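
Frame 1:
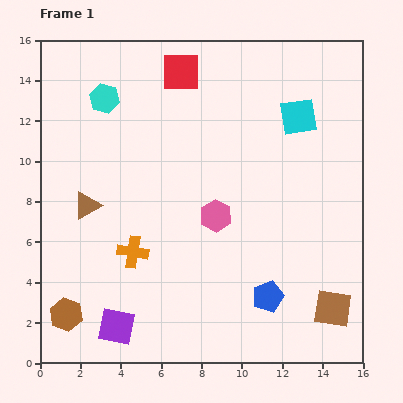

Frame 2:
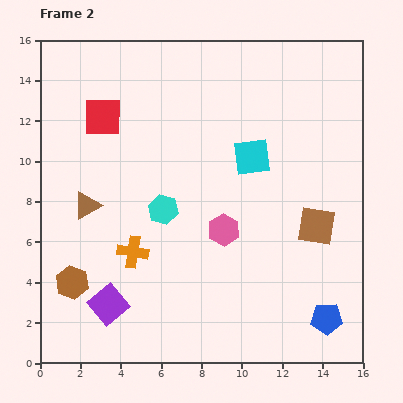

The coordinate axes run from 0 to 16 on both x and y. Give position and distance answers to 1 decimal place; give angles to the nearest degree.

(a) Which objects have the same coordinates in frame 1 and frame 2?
the brown triangle, the orange cross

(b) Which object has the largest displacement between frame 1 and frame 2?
the cyan hexagon

(moved 6.2; next 4.5)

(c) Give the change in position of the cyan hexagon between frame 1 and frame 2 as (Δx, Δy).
(2.9, -5.5)

The cyan hexagon was at (3.2, 13.1) in frame 1 and (6.1, 7.6) in frame 2.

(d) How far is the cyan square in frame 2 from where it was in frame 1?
3.0

The cyan square moved from (12.8, 12.2) to (10.5, 10.2), a distance of √(2.3² + 2.0²) ≈ 3.0.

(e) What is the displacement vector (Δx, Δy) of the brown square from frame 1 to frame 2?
(-0.8, 4.1)

The brown square was at (14.5, 2.7) in frame 1 and (13.7, 6.8) in frame 2.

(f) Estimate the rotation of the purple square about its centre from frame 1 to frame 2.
38° clockwise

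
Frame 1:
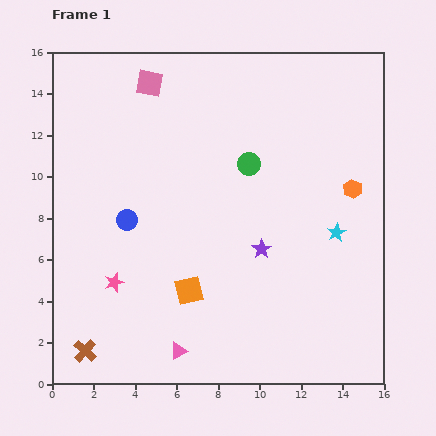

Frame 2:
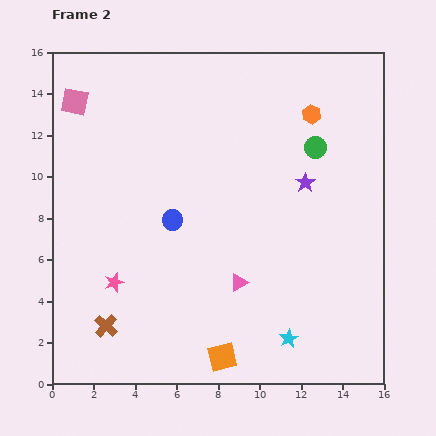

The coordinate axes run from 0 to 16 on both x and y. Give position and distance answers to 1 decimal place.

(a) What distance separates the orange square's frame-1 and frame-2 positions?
3.6

The orange square moved from (6.6, 4.5) to (8.2, 1.3), a distance of √(1.6² + 3.2²) ≈ 3.6.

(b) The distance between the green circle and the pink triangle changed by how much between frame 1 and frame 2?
-2.1

Distance in frame 1: 9.6. Distance in frame 2: 7.5.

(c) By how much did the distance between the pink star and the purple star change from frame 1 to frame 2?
+3.1

Distance in frame 1: 7.3. Distance in frame 2: 10.4.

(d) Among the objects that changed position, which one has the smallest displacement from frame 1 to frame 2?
the brown cross

(moved 1.6)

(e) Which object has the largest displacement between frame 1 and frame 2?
the cyan star

(moved 5.6; next 4.4)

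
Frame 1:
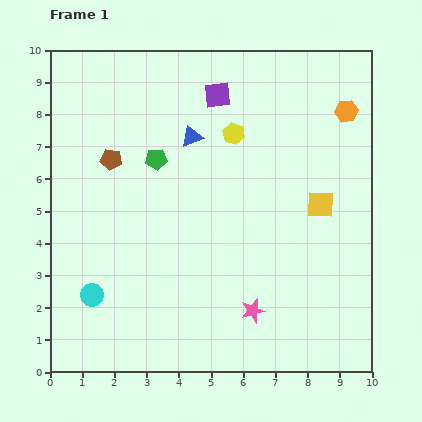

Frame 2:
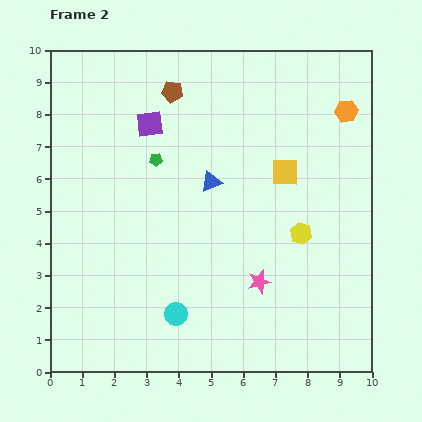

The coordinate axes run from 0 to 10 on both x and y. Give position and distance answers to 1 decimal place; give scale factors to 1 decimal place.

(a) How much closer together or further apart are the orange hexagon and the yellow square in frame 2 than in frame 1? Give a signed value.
-0.3

Distance in frame 1: 3.0. Distance in frame 2: 2.7.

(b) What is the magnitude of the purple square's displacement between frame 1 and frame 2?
2.3

The purple square moved from (5.2, 8.6) to (3.1, 7.7), a distance of √(2.1² + 0.9²) ≈ 2.3.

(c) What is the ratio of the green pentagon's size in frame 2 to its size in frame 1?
0.6×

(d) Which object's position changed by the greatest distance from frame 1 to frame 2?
the yellow hexagon

(moved 3.7; next 2.8)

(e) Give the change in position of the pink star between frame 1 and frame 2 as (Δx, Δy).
(0.2, 0.9)

The pink star was at (6.3, 1.9) in frame 1 and (6.5, 2.8) in frame 2.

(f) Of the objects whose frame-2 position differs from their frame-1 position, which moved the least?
the pink star

(moved 0.9)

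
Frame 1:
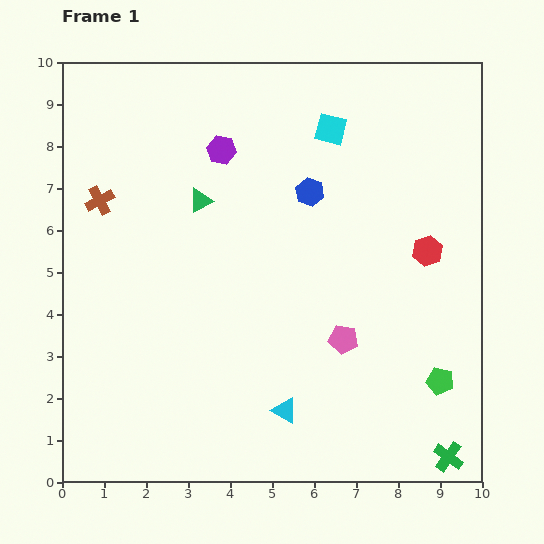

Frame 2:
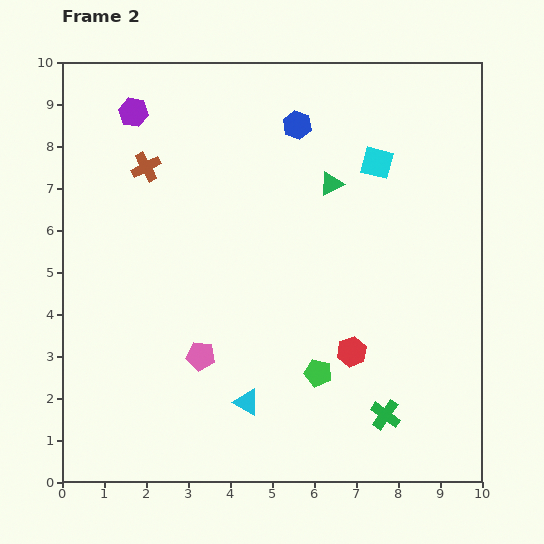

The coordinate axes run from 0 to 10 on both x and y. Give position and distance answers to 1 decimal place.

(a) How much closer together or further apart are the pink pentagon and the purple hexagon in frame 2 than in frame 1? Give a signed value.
+0.6

Distance in frame 1: 5.4. Distance in frame 2: 6.0.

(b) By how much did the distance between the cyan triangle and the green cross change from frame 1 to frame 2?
-0.8

Distance in frame 1: 4.1. Distance in frame 2: 3.3.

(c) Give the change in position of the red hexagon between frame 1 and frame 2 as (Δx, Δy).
(-1.8, -2.4)

The red hexagon was at (8.7, 5.5) in frame 1 and (6.9, 3.1) in frame 2.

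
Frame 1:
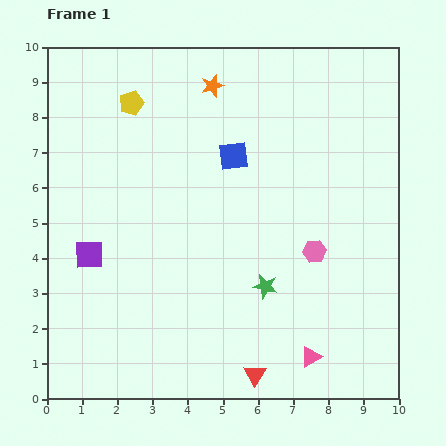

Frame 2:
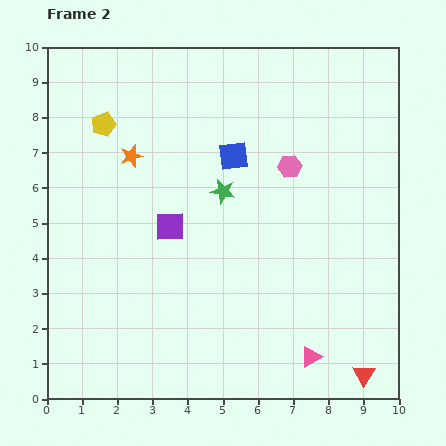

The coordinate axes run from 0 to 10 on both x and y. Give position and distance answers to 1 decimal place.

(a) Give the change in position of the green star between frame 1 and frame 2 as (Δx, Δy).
(-1.2, 2.7)

The green star was at (6.2, 3.2) in frame 1 and (5.0, 5.9) in frame 2.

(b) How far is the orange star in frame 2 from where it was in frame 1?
3.0

The orange star moved from (4.7, 8.9) to (2.4, 6.9), a distance of √(2.3² + 2.0²) ≈ 3.0.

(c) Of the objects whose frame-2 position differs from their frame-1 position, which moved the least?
the yellow pentagon

(moved 1.0)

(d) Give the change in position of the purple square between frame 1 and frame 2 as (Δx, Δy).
(2.3, 0.8)

The purple square was at (1.2, 4.1) in frame 1 and (3.5, 4.9) in frame 2.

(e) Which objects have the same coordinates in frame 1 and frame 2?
the pink triangle, the blue square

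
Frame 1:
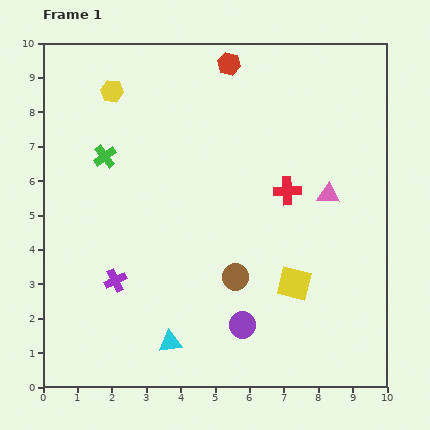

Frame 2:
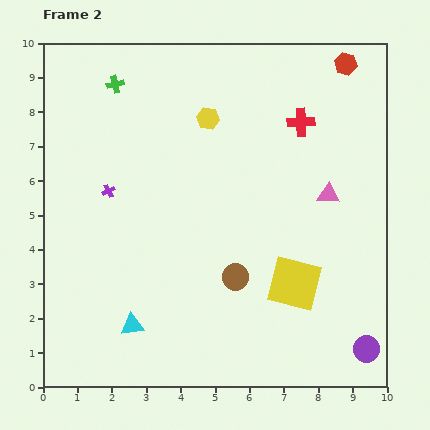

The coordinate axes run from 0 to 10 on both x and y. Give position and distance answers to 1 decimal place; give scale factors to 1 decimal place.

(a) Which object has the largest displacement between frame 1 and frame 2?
the purple circle

(moved 3.7; next 3.4)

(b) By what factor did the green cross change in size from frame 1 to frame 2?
0.8×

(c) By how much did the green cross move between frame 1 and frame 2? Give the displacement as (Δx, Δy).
(0.3, 2.1)

The green cross was at (1.8, 6.7) in frame 1 and (2.1, 8.8) in frame 2.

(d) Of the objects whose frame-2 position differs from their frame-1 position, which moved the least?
the cyan triangle

(moved 1.2)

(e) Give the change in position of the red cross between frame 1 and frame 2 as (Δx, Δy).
(0.4, 2.0)

The red cross was at (7.1, 5.7) in frame 1 and (7.5, 7.7) in frame 2.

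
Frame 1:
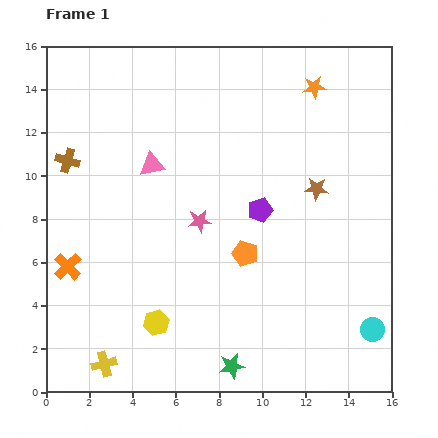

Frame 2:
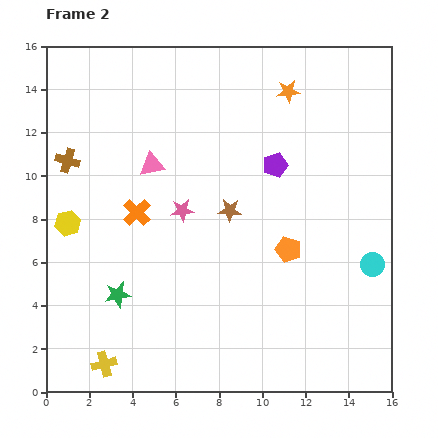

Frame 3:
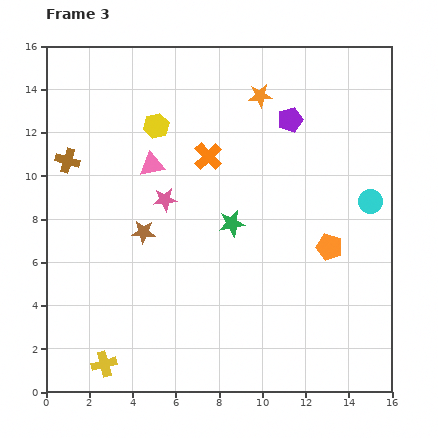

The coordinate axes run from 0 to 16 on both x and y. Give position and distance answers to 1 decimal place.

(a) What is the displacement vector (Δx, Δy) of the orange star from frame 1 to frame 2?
(-1.2, -0.2)

The orange star was at (12.4, 14.1) in frame 1 and (11.2, 13.9) in frame 2.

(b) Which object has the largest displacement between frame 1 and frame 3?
the yellow hexagon

(moved 9.1; next 8.3)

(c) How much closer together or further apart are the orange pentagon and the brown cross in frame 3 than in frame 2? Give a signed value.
+1.7

Distance in frame 2: 11.0. Distance in frame 3: 12.7.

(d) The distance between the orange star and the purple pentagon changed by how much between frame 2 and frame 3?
-1.7

Distance in frame 2: 3.5. Distance in frame 3: 1.8.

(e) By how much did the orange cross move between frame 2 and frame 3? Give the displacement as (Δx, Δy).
(3.3, 2.6)

The orange cross was at (4.2, 8.3) in frame 2 and (7.5, 10.9) in frame 3.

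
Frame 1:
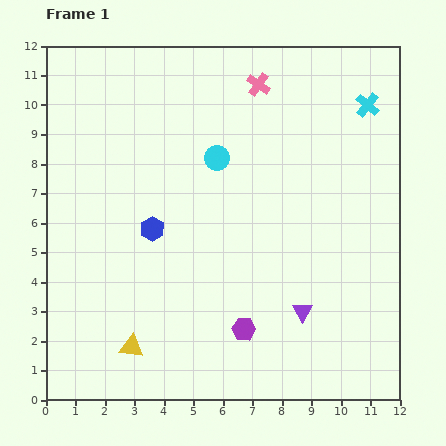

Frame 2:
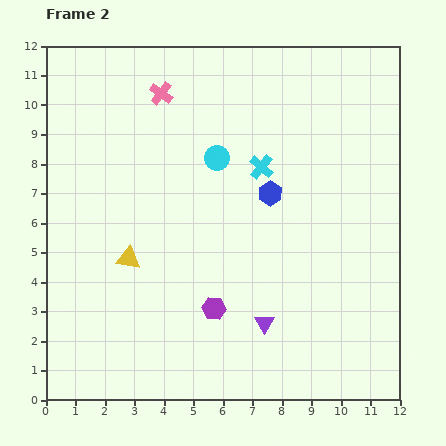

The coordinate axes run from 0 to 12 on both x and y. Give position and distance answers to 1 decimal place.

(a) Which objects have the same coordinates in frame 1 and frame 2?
the cyan circle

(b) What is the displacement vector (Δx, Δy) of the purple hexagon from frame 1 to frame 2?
(-1.0, 0.7)

The purple hexagon was at (6.7, 2.4) in frame 1 and (5.7, 3.1) in frame 2.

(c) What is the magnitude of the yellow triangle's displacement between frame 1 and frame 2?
3.0

The yellow triangle moved from (2.9, 1.8) to (2.8, 4.8), a distance of √(0.1² + 3.0²) ≈ 3.0.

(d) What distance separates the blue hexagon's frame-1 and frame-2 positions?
4.2

The blue hexagon moved from (3.6, 5.8) to (7.6, 7.0), a distance of √(4.0² + 1.2²) ≈ 4.2.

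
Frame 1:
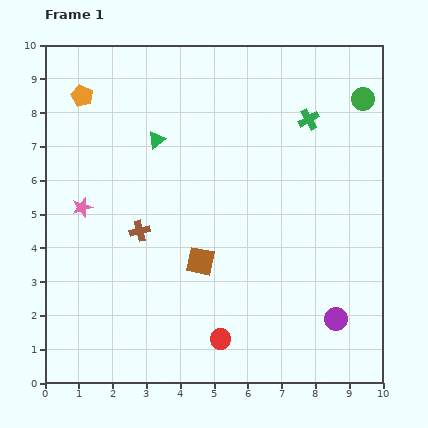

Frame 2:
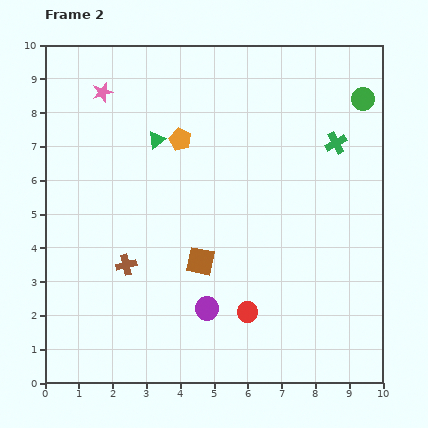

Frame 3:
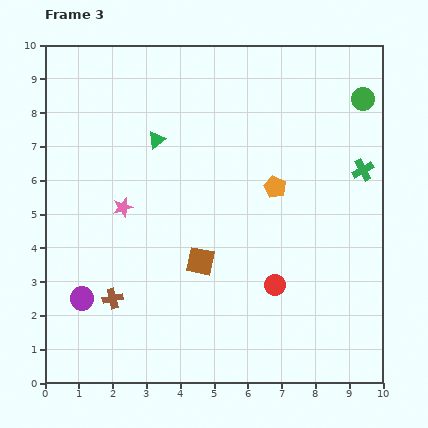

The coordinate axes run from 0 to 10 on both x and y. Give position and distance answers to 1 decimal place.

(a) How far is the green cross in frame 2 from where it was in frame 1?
1.1

The green cross moved from (7.8, 7.8) to (8.6, 7.1), a distance of √(0.8² + 0.7²) ≈ 1.1.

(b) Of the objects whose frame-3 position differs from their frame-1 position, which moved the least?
the pink star

(moved 1.2)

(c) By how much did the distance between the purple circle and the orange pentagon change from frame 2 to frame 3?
+1.5

Distance in frame 2: 5.1. Distance in frame 3: 6.6.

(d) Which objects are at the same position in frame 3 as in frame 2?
the green circle, the green triangle, the brown square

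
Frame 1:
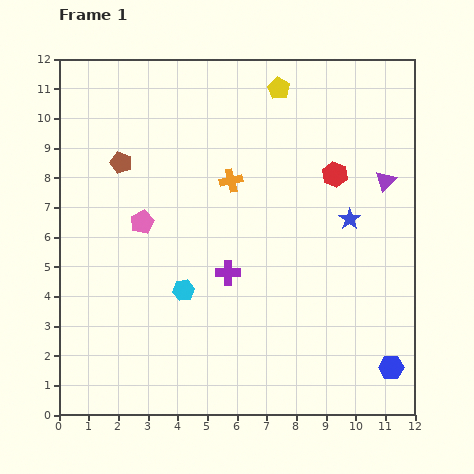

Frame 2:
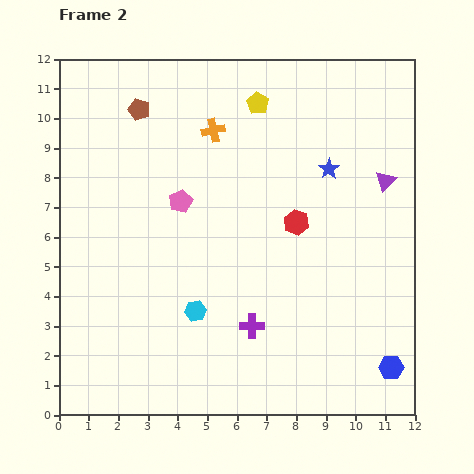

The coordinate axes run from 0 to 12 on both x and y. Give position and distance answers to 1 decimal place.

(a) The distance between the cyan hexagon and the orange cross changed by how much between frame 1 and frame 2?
+2.1

Distance in frame 1: 4.0. Distance in frame 2: 6.1.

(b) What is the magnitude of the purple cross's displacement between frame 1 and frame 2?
2.0

The purple cross moved from (5.7, 4.8) to (6.5, 3.0), a distance of √(0.8² + 1.8²) ≈ 2.0.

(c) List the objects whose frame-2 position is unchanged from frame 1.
the blue hexagon, the purple triangle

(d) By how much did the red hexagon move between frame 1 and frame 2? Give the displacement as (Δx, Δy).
(-1.3, -1.6)

The red hexagon was at (9.3, 8.1) in frame 1 and (8.0, 6.5) in frame 2.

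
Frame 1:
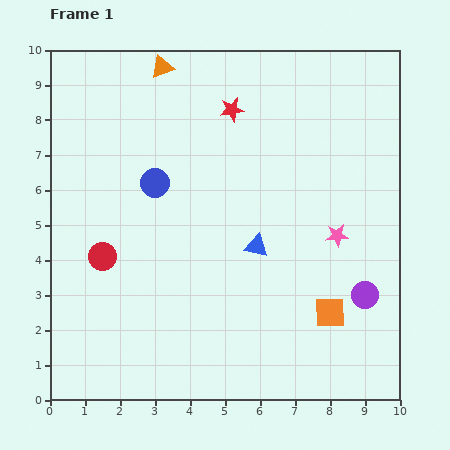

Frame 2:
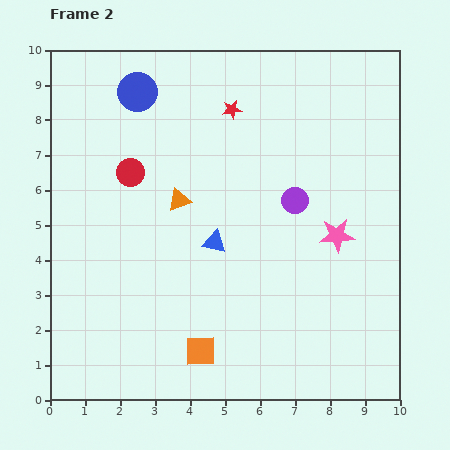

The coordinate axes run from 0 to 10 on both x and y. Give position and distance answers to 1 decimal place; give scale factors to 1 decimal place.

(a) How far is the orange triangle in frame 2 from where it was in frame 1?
3.8

The orange triangle moved from (3.2, 9.5) to (3.7, 5.7), a distance of √(0.5² + 3.8²) ≈ 3.8.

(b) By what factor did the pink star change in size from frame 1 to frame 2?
1.5×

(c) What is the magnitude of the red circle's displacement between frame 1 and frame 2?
2.5

The red circle moved from (1.5, 4.1) to (2.3, 6.5), a distance of √(0.8² + 2.4²) ≈ 2.5.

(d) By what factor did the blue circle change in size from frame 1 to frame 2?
1.4×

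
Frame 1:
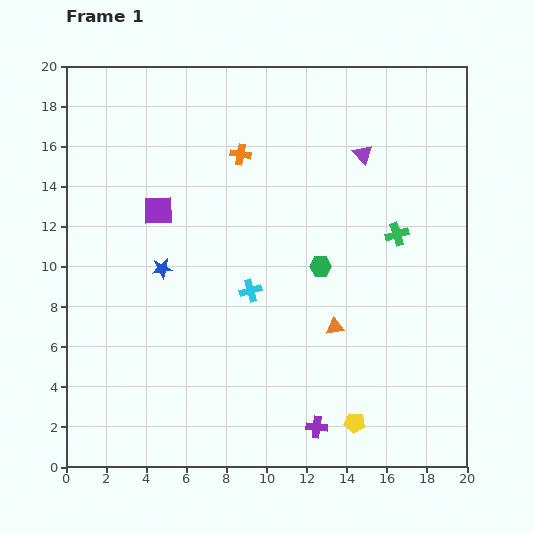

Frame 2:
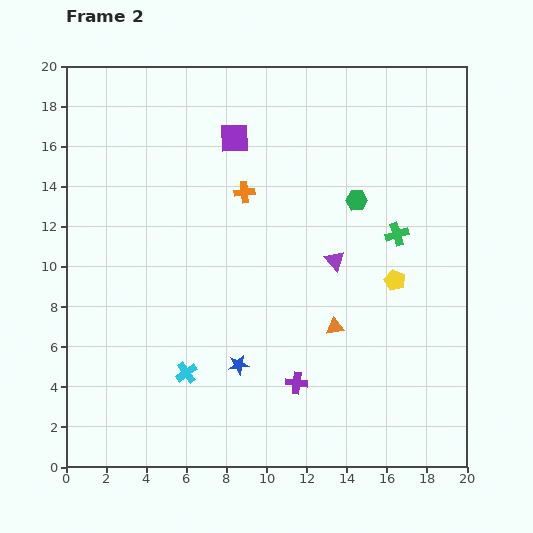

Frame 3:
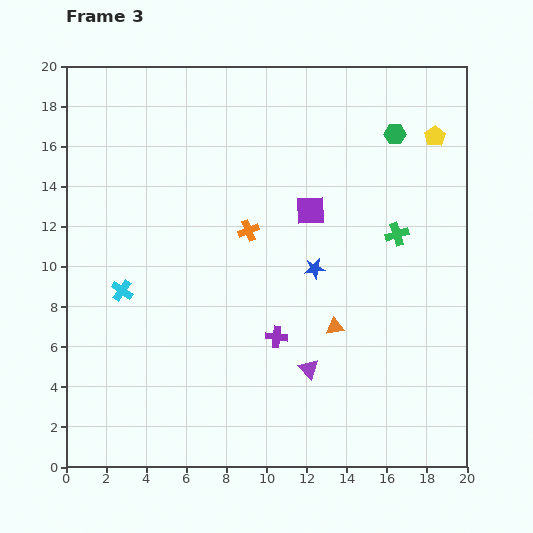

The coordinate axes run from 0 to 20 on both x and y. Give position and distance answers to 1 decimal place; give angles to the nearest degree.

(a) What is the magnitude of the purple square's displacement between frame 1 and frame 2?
5.2

The purple square moved from (4.6, 12.8) to (8.4, 16.4), a distance of √(3.8² + 3.6²) ≈ 5.2.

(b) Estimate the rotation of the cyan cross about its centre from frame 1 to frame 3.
38° counter-clockwise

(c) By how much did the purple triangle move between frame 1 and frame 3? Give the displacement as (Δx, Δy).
(-2.7, -10.7)

The purple triangle was at (14.8, 15.6) in frame 1 and (12.1, 4.9) in frame 3.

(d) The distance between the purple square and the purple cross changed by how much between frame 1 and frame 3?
-6.9

Distance in frame 1: 13.4. Distance in frame 3: 6.5.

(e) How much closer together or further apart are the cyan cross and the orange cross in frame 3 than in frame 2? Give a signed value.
-2.5

Distance in frame 2: 9.5. Distance in frame 3: 7.0.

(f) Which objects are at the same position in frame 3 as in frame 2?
the green cross, the orange triangle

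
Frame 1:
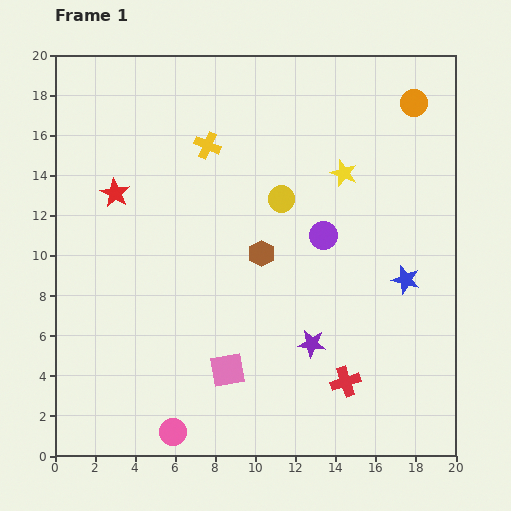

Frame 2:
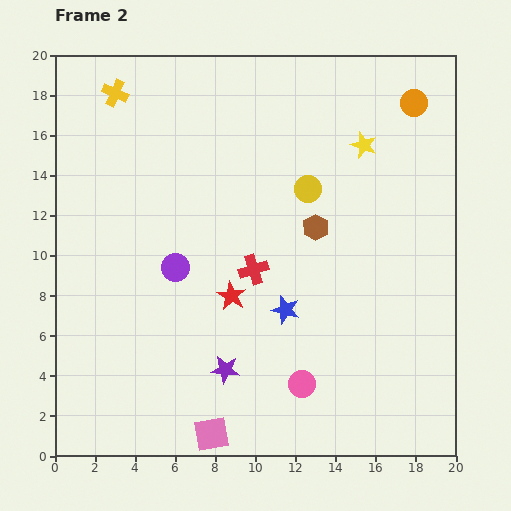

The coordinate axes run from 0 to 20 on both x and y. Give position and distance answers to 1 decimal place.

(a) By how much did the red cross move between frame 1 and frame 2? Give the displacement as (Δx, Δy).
(-4.6, 5.6)

The red cross was at (14.5, 3.7) in frame 1 and (9.9, 9.3) in frame 2.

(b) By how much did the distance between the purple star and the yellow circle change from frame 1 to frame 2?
+2.5

Distance in frame 1: 7.4. Distance in frame 2: 9.9.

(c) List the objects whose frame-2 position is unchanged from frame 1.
the orange circle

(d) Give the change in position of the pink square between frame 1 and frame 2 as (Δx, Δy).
(-0.8, -3.2)

The pink square was at (8.6, 4.3) in frame 1 and (7.8, 1.1) in frame 2.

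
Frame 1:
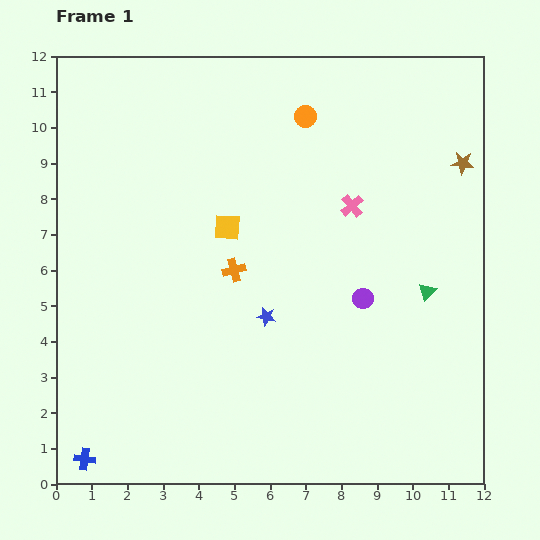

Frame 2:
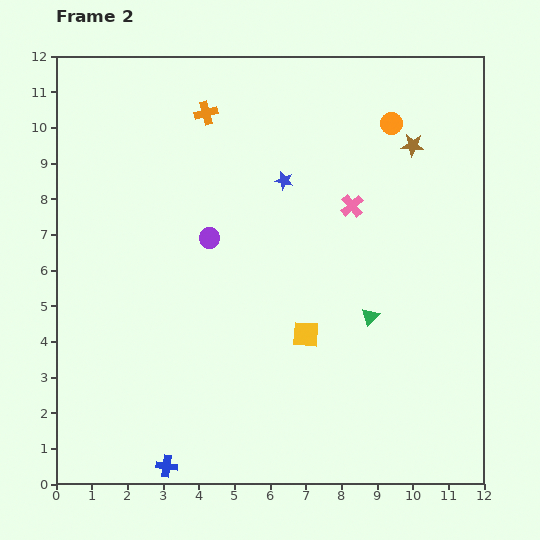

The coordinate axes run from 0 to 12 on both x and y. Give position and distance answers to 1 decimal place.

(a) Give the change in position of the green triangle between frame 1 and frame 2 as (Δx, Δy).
(-1.6, -0.7)

The green triangle was at (10.4, 5.4) in frame 1 and (8.8, 4.7) in frame 2.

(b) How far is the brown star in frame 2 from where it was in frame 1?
1.5

The brown star moved from (11.4, 9.0) to (10.0, 9.5), a distance of √(1.4² + 0.5²) ≈ 1.5.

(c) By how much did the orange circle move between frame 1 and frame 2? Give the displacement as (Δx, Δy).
(2.4, -0.2)

The orange circle was at (7.0, 10.3) in frame 1 and (9.4, 10.1) in frame 2.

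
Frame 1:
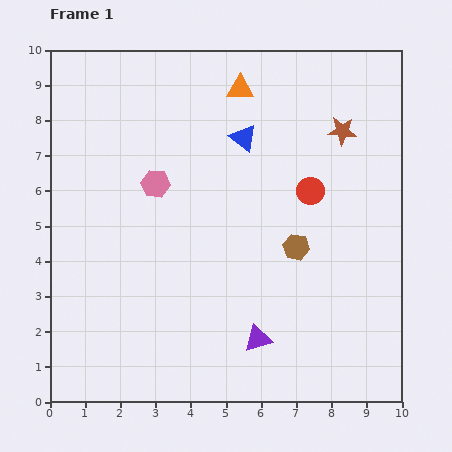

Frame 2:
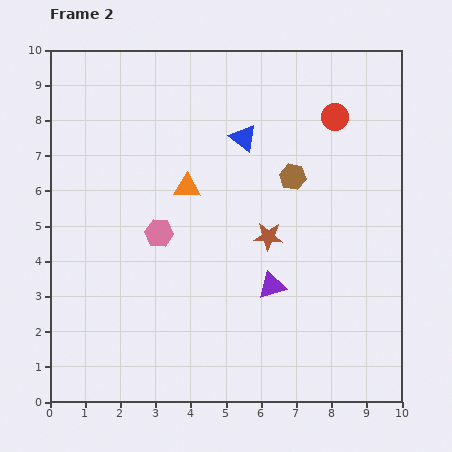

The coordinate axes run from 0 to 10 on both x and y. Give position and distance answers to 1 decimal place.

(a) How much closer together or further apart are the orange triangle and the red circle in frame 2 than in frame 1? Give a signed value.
+1.2

Distance in frame 1: 3.5. Distance in frame 2: 4.7.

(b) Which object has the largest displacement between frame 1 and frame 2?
the brown star

(moved 3.7; next 3.2)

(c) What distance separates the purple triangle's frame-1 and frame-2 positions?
1.6

The purple triangle moved from (5.9, 1.8) to (6.3, 3.3), a distance of √(0.4² + 1.5²) ≈ 1.6.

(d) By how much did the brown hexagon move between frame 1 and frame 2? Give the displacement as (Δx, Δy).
(-0.1, 2.0)

The brown hexagon was at (7.0, 4.4) in frame 1 and (6.9, 6.4) in frame 2.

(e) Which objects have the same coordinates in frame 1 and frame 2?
the blue triangle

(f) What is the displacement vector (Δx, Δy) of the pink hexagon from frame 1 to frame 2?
(0.1, -1.4)

The pink hexagon was at (3.0, 6.2) in frame 1 and (3.1, 4.8) in frame 2.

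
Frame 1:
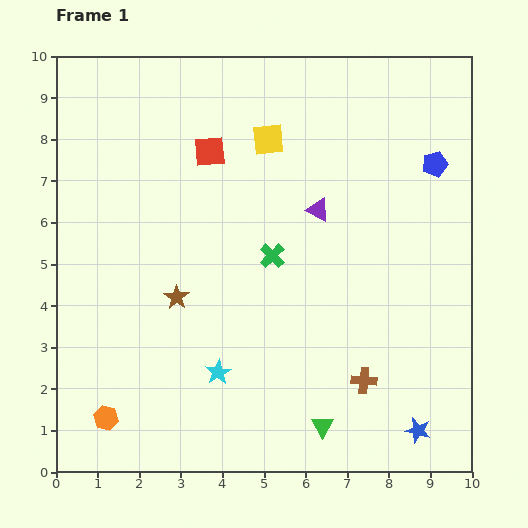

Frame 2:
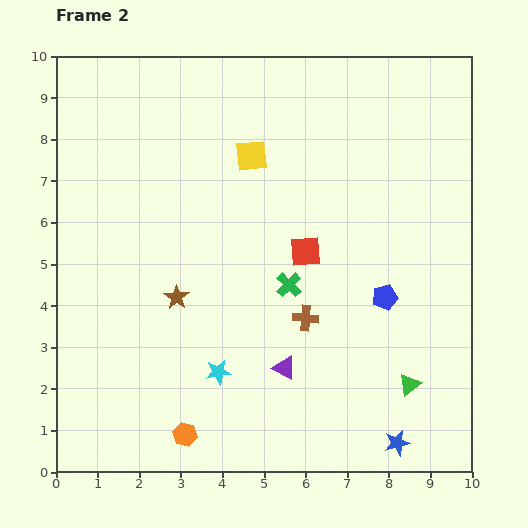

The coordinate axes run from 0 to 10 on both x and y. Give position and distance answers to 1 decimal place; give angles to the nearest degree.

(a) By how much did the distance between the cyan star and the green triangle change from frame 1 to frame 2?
+1.8

Distance in frame 1: 2.8. Distance in frame 2: 4.6.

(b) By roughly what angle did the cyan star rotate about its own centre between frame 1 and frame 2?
21° clockwise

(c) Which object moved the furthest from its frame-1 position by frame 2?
the purple triangle

(moved 3.9; next 3.4)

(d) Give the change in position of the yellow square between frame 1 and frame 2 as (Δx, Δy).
(-0.4, -0.4)

The yellow square was at (5.1, 8.0) in frame 1 and (4.7, 7.6) in frame 2.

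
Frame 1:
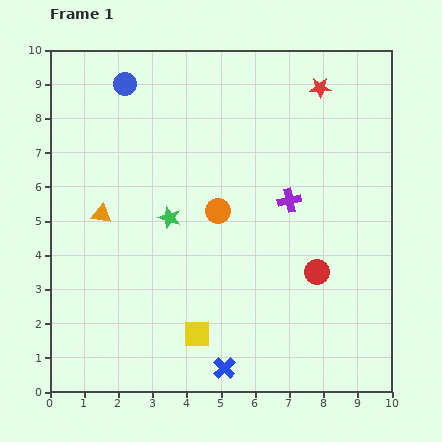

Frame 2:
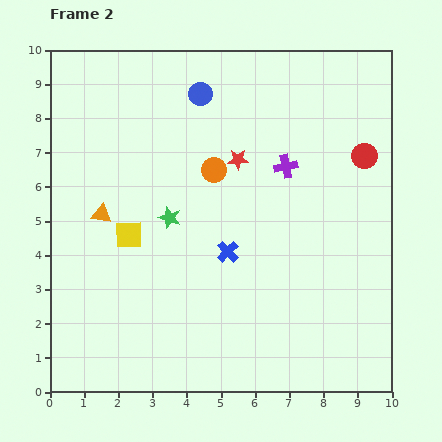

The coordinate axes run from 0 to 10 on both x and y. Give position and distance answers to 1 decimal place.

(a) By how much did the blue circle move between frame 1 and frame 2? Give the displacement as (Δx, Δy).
(2.2, -0.3)

The blue circle was at (2.2, 9.0) in frame 1 and (4.4, 8.7) in frame 2.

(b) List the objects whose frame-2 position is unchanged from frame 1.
the green star, the orange triangle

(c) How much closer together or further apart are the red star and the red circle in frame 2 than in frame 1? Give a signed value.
-1.7

Distance in frame 1: 5.4. Distance in frame 2: 3.7.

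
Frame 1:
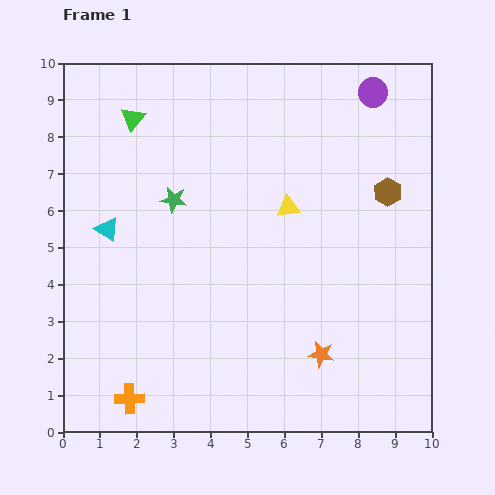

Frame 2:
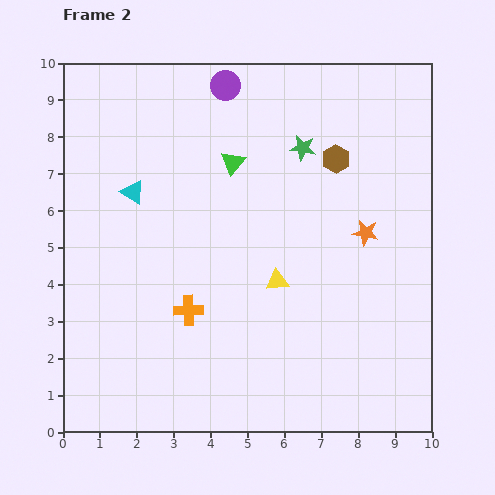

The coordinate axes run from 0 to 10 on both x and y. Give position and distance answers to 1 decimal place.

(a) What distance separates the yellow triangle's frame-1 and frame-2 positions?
2.0

The yellow triangle moved from (6.1, 6.1) to (5.8, 4.1), a distance of √(0.3² + 2.0²) ≈ 2.0.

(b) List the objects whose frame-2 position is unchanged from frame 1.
none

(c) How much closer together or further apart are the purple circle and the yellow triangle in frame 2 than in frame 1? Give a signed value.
+1.6

Distance in frame 1: 3.9. Distance in frame 2: 5.5.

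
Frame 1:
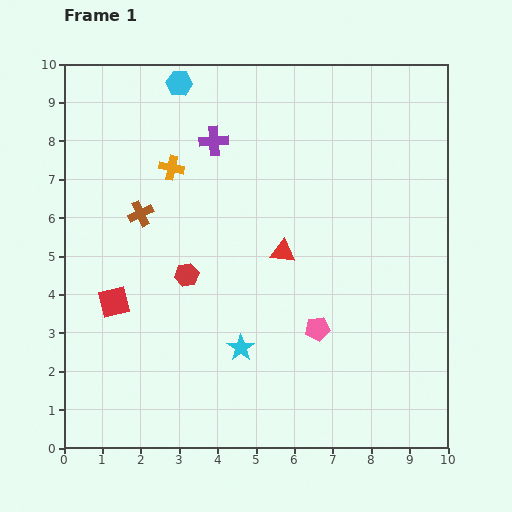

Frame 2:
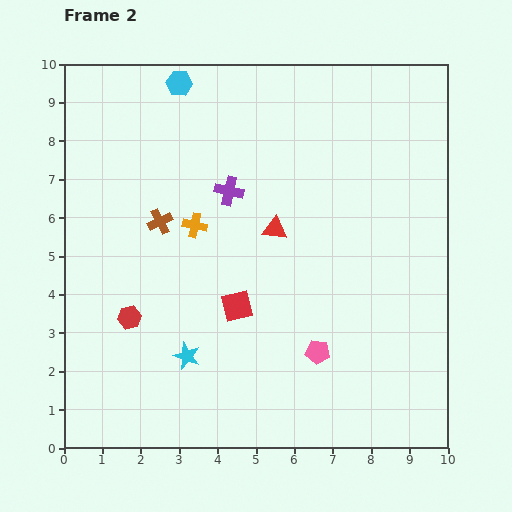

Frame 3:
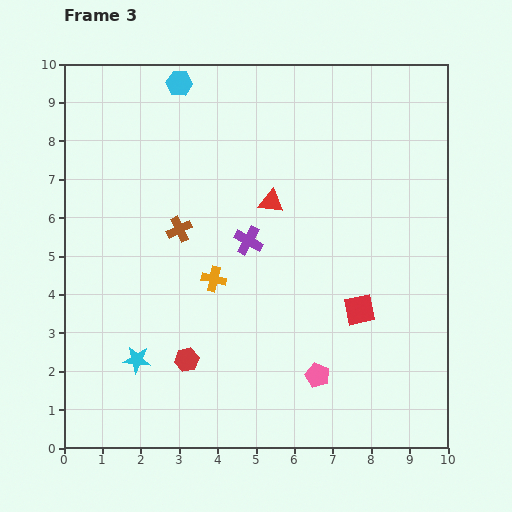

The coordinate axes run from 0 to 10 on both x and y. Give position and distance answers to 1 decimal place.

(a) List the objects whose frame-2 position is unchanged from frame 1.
the cyan hexagon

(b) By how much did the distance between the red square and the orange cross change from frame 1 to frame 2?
-1.4

Distance in frame 1: 3.8. Distance in frame 2: 2.4.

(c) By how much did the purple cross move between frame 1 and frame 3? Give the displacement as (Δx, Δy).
(0.9, -2.6)

The purple cross was at (3.9, 8.0) in frame 1 and (4.8, 5.4) in frame 3.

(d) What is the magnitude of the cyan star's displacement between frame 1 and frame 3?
2.7

The cyan star moved from (4.6, 2.6) to (1.9, 2.3), a distance of √(2.7² + 0.3²) ≈ 2.7.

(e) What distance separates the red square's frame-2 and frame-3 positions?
3.2

The red square moved from (4.5, 3.7) to (7.7, 3.6), a distance of √(3.2² + 0.1²) ≈ 3.2.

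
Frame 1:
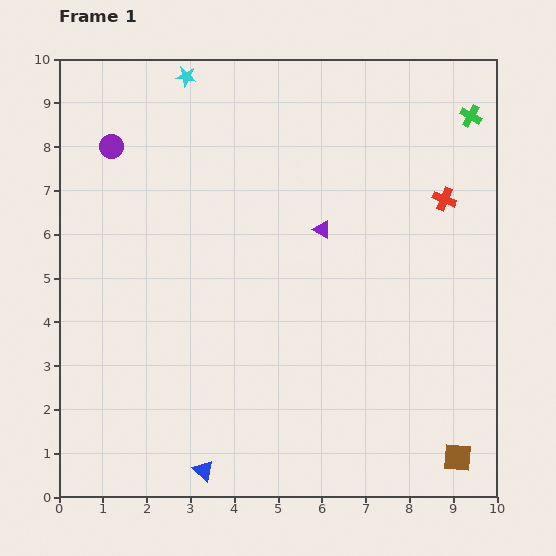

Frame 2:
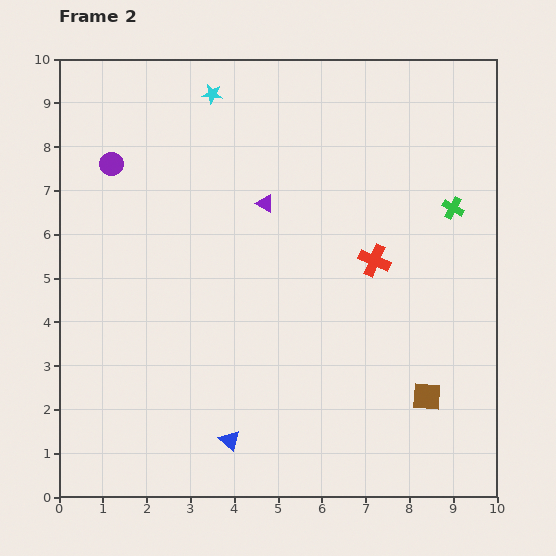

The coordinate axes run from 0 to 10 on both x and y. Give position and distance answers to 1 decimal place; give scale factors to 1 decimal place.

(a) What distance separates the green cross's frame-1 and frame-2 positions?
2.1

The green cross moved from (9.4, 8.7) to (9.0, 6.6), a distance of √(0.4² + 2.1²) ≈ 2.1.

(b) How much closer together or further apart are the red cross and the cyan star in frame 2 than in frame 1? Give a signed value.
-1.2

Distance in frame 1: 6.5. Distance in frame 2: 5.3.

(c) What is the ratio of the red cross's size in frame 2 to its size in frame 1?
1.3×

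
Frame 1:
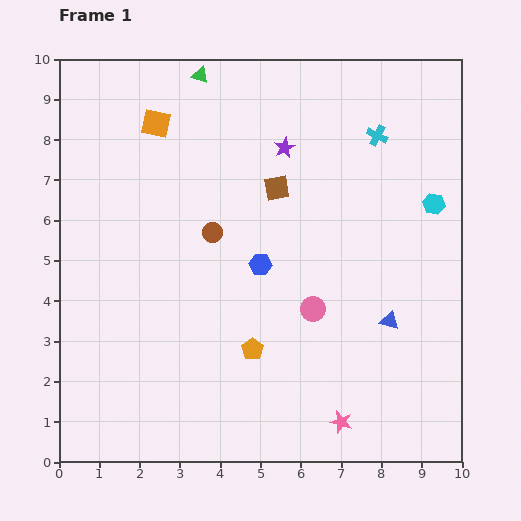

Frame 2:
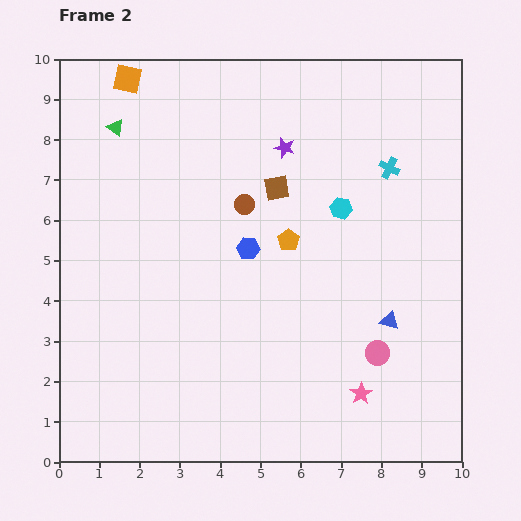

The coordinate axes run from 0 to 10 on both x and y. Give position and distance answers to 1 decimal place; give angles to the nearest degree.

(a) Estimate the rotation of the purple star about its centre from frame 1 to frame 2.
30° counter-clockwise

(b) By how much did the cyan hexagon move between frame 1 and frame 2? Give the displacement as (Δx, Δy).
(-2.3, -0.1)

The cyan hexagon was at (9.3, 6.4) in frame 1 and (7.0, 6.3) in frame 2.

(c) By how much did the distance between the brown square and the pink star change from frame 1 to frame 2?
-0.5

Distance in frame 1: 6.0. Distance in frame 2: 5.5.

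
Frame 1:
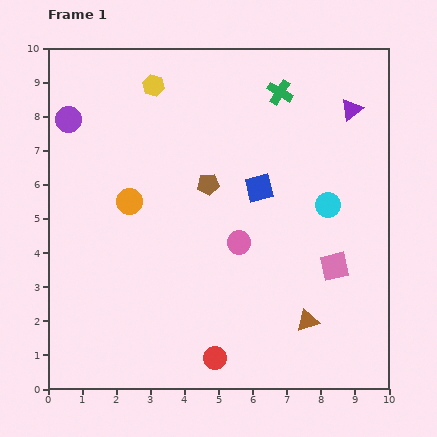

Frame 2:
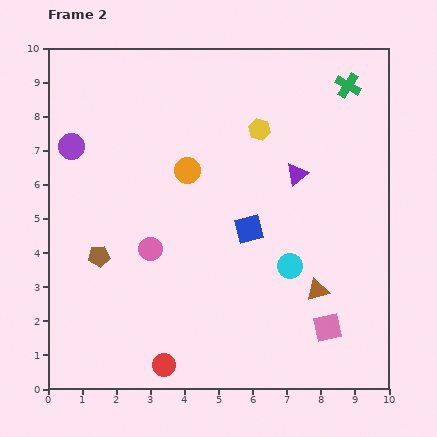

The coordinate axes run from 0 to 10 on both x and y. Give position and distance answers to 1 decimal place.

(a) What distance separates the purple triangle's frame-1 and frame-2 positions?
2.5

The purple triangle moved from (8.9, 8.2) to (7.3, 6.3), a distance of √(1.6² + 1.9²) ≈ 2.5.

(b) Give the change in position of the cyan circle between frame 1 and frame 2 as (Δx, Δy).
(-1.1, -1.8)

The cyan circle was at (8.2, 5.4) in frame 1 and (7.1, 3.6) in frame 2.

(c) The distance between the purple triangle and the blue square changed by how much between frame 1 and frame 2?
-1.4

Distance in frame 1: 3.5. Distance in frame 2: 2.1.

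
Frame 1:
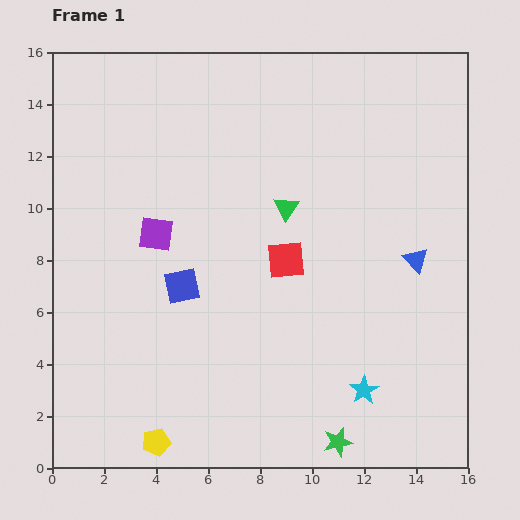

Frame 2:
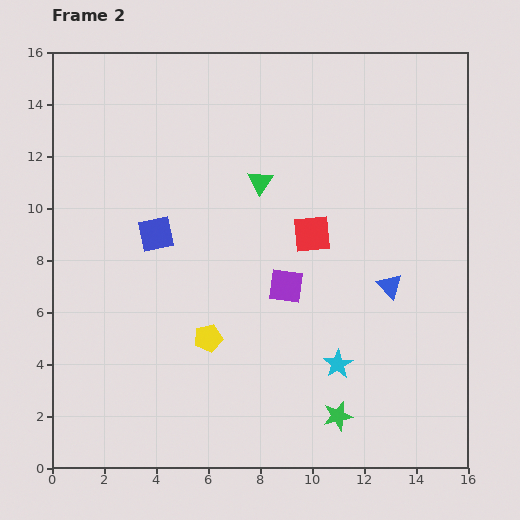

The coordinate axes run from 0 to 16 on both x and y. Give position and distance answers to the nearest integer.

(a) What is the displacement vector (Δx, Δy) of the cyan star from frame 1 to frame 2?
(-1, 1)

The cyan star was at (12, 3) in frame 1 and (11, 4) in frame 2.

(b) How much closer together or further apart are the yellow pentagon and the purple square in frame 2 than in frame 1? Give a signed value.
-4

Distance in frame 1: 8. Distance in frame 2: 4.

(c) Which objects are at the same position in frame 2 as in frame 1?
none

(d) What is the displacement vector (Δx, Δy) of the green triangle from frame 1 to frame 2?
(-1, 1)

The green triangle was at (9, 10) in frame 1 and (8, 11) in frame 2.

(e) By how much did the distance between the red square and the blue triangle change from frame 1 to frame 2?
-1

Distance in frame 1: 5. Distance in frame 2: 4.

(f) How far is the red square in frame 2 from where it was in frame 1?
1

The red square moved from (9, 8) to (10, 9), a distance of √(1² + 1²) ≈ 1.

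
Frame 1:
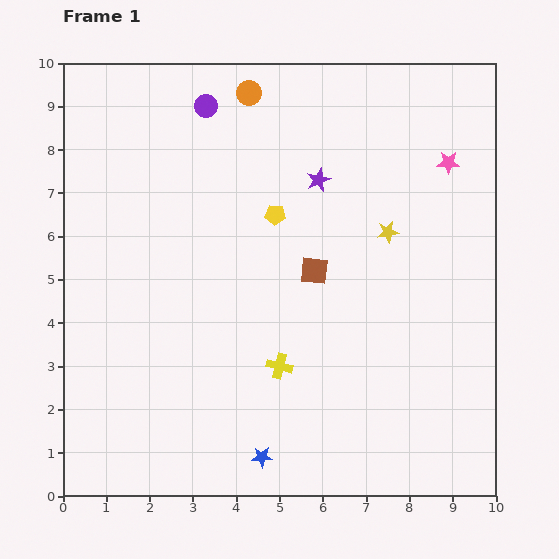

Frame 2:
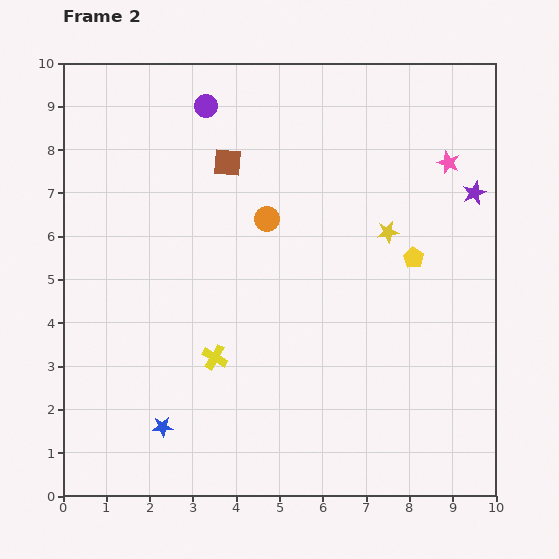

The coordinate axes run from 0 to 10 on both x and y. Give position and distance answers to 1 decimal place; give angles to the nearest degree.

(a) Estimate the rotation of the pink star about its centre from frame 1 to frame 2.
19° clockwise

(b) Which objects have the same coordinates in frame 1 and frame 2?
the purple circle, the yellow star, the pink star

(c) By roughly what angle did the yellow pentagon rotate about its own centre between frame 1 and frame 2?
28° clockwise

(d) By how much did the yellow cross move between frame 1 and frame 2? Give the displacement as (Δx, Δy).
(-1.5, 0.2)

The yellow cross was at (5.0, 3.0) in frame 1 and (3.5, 3.2) in frame 2.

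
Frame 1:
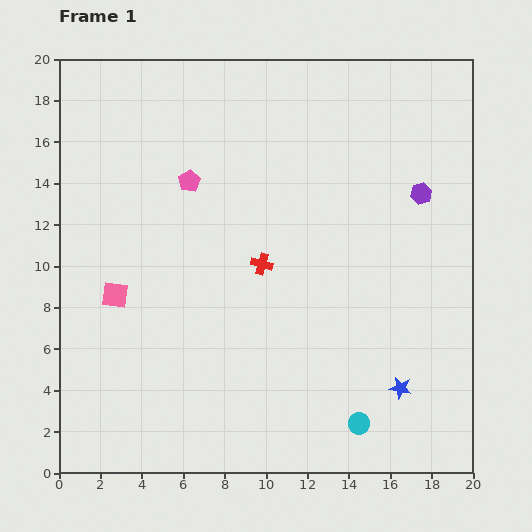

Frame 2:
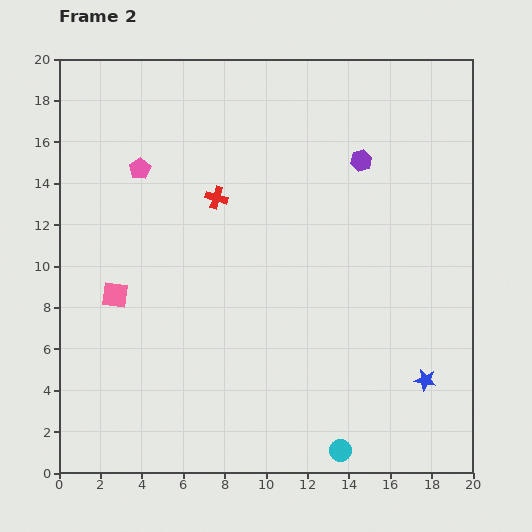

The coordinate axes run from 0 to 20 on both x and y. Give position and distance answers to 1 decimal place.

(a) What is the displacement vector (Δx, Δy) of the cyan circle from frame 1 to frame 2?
(-0.9, -1.3)

The cyan circle was at (14.5, 2.4) in frame 1 and (13.6, 1.1) in frame 2.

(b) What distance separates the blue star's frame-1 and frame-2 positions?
1.3

The blue star moved from (16.5, 4.1) to (17.7, 4.5), a distance of √(1.2² + 0.4²) ≈ 1.3.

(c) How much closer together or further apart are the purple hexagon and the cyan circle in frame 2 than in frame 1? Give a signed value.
+2.5

Distance in frame 1: 11.5. Distance in frame 2: 14.0.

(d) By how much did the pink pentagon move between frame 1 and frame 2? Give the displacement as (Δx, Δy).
(-2.4, 0.6)

The pink pentagon was at (6.3, 14.1) in frame 1 and (3.9, 14.7) in frame 2.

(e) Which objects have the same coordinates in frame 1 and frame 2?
the pink square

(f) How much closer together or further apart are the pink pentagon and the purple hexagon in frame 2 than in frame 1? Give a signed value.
-0.5

Distance in frame 1: 11.2. Distance in frame 2: 10.7.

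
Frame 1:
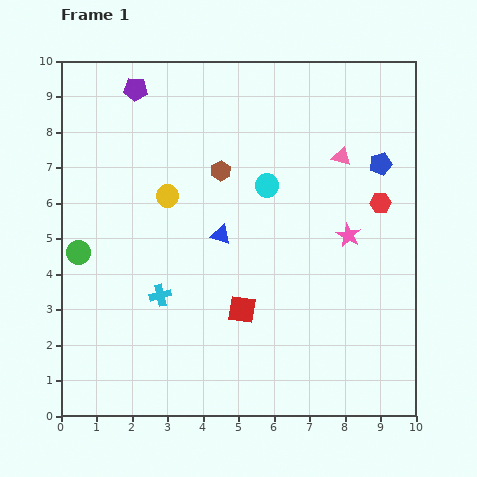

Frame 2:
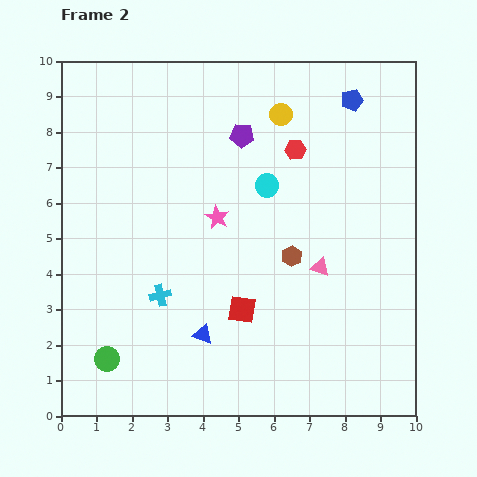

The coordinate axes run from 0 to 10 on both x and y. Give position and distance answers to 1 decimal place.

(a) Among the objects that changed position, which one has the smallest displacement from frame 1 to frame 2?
the blue pentagon

(moved 2.0)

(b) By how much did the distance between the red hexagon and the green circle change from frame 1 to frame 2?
-0.7

Distance in frame 1: 8.6. Distance in frame 2: 7.9.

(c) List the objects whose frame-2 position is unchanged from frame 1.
the cyan cross, the red square, the cyan circle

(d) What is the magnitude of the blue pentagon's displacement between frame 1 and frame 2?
2.0

The blue pentagon moved from (9.0, 7.1) to (8.2, 8.9), a distance of √(0.8² + 1.8²) ≈ 2.0.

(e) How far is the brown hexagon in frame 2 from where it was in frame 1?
3.1

The brown hexagon moved from (4.5, 6.9) to (6.5, 4.5), a distance of √(2.0² + 2.4²) ≈ 3.1.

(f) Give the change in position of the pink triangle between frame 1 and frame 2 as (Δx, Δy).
(-0.6, -3.1)

The pink triangle was at (7.9, 7.3) in frame 1 and (7.3, 4.2) in frame 2.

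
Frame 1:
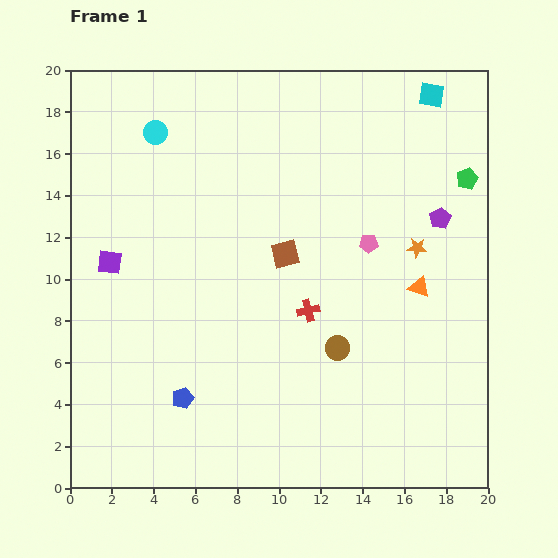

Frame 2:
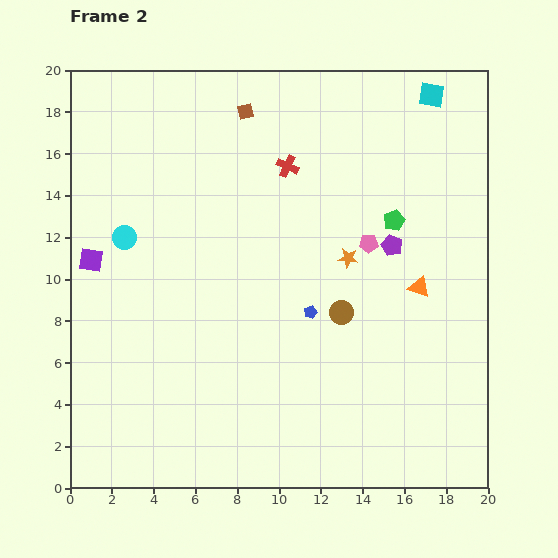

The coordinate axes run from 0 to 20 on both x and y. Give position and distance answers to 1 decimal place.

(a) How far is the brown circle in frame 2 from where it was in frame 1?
1.7

The brown circle moved from (12.8, 6.7) to (13.0, 8.4), a distance of √(0.2² + 1.7²) ≈ 1.7.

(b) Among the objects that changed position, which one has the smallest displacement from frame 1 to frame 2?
the purple square

(moved 0.9)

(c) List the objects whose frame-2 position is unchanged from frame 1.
the orange triangle, the pink pentagon, the cyan square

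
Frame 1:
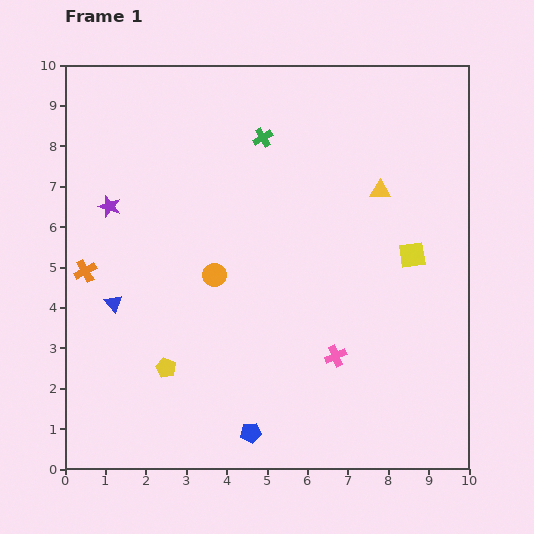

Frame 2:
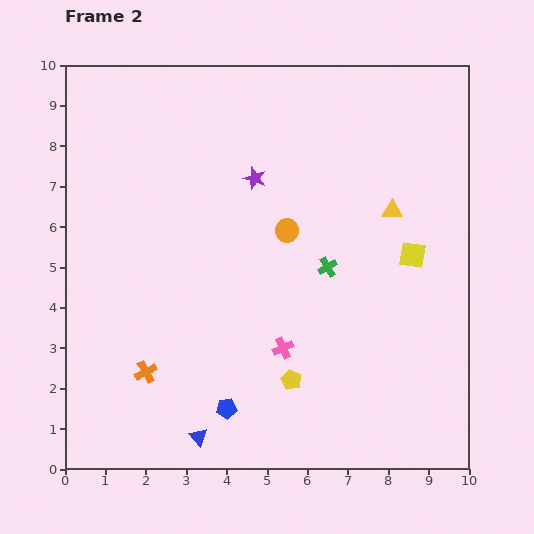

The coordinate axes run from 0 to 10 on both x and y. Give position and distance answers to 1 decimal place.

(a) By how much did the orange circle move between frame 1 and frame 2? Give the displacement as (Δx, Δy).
(1.8, 1.1)

The orange circle was at (3.7, 4.8) in frame 1 and (5.5, 5.9) in frame 2.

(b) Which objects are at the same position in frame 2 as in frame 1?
the yellow square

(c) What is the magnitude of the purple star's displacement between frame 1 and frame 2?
3.7

The purple star moved from (1.1, 6.5) to (4.7, 7.2), a distance of √(3.6² + 0.7²) ≈ 3.7.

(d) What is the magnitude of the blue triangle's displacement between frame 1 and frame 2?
3.9

The blue triangle moved from (1.2, 4.1) to (3.3, 0.8), a distance of √(2.1² + 3.3²) ≈ 3.9.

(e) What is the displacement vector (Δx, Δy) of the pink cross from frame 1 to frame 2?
(-1.3, 0.2)

The pink cross was at (6.7, 2.8) in frame 1 and (5.4, 3.0) in frame 2.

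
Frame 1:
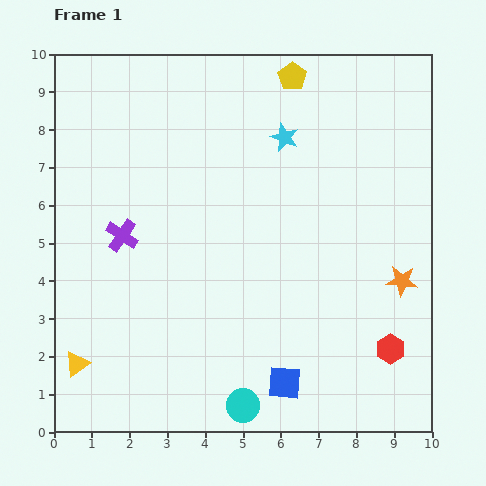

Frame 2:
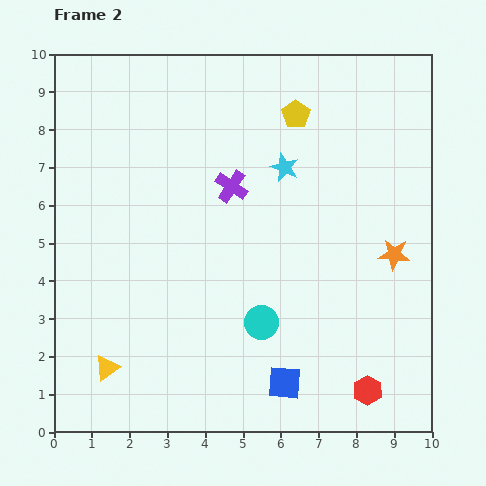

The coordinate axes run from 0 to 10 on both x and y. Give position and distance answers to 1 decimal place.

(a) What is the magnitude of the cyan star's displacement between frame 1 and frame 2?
0.8

The cyan star moved from (6.1, 7.8) to (6.1, 7.0), a distance of √(0.0² + 0.8²) ≈ 0.8.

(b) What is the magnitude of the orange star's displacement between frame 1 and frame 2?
0.7

The orange star moved from (9.2, 4.0) to (9.0, 4.7), a distance of √(0.2² + 0.7²) ≈ 0.7.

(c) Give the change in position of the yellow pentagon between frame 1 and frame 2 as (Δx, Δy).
(0.1, -1.0)

The yellow pentagon was at (6.3, 9.4) in frame 1 and (6.4, 8.4) in frame 2.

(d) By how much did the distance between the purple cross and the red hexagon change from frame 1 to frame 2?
-1.2

Distance in frame 1: 7.7. Distance in frame 2: 6.5.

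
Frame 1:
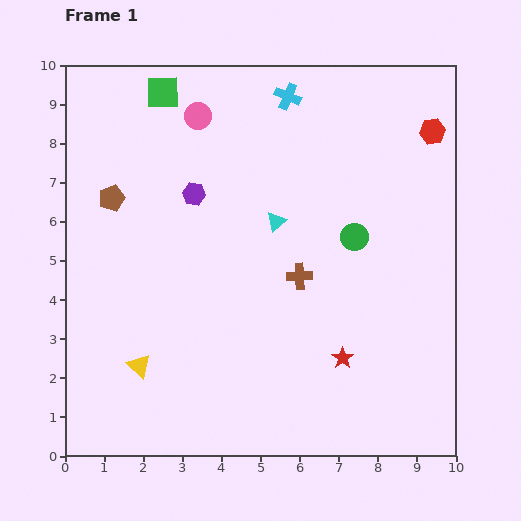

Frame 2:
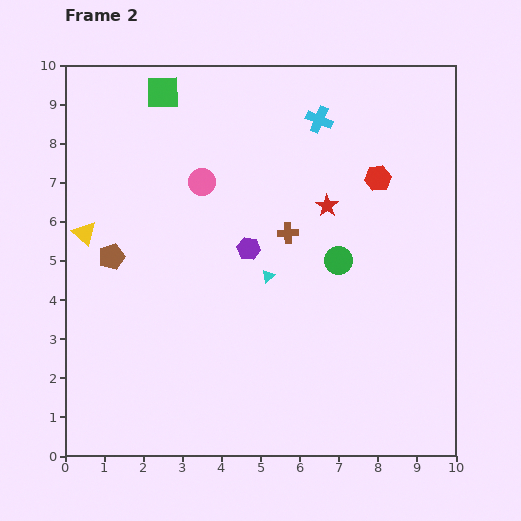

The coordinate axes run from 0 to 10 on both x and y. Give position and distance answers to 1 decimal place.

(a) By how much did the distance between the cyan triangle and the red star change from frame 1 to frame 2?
-1.6

Distance in frame 1: 3.9. Distance in frame 2: 2.3.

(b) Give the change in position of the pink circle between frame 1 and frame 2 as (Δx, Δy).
(0.1, -1.7)

The pink circle was at (3.4, 8.7) in frame 1 and (3.5, 7.0) in frame 2.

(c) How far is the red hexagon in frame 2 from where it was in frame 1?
1.8

The red hexagon moved from (9.4, 8.3) to (8.0, 7.1), a distance of √(1.4² + 1.2²) ≈ 1.8.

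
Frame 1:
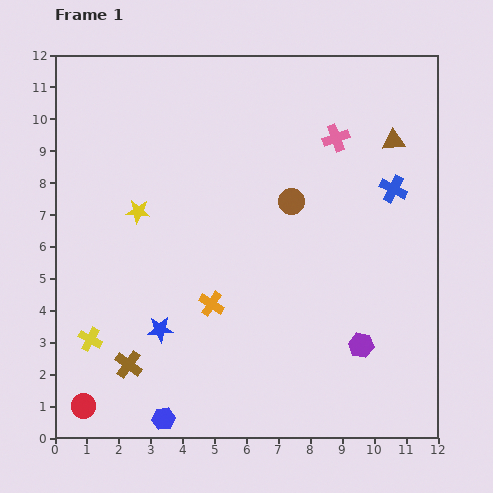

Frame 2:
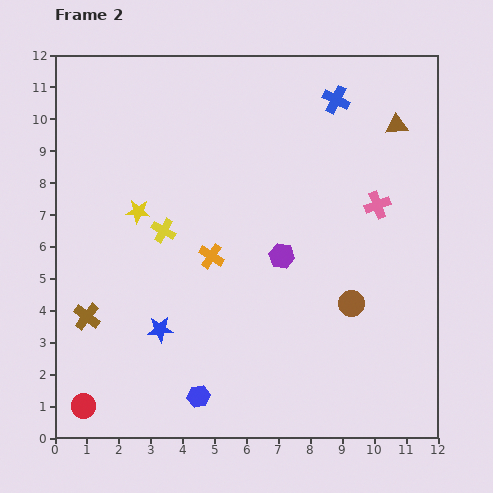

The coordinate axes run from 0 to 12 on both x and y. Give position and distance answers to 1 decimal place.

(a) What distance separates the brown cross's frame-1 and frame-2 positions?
2.0

The brown cross moved from (2.3, 2.3) to (1.0, 3.8), a distance of √(1.3² + 1.5²) ≈ 2.0.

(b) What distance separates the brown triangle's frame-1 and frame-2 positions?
0.5

The brown triangle moved from (10.6, 9.3) to (10.7, 9.8), a distance of √(0.1² + 0.5²) ≈ 0.5.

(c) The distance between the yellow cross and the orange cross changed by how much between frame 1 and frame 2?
-2.3

Distance in frame 1: 4.0. Distance in frame 2: 1.7.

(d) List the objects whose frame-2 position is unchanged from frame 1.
the blue star, the red circle, the yellow star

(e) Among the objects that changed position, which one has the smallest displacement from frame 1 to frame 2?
the brown triangle

(moved 0.5)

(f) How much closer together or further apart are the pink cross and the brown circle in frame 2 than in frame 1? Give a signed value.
+0.8

Distance in frame 1: 2.4. Distance in frame 2: 3.2.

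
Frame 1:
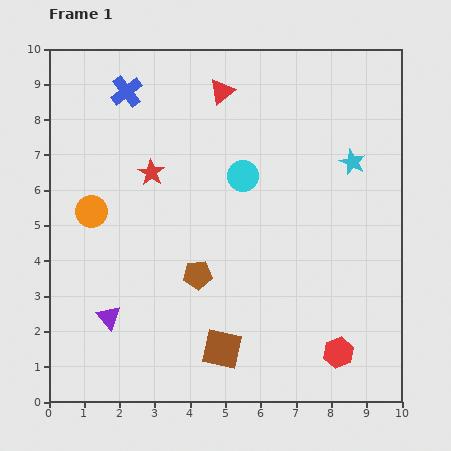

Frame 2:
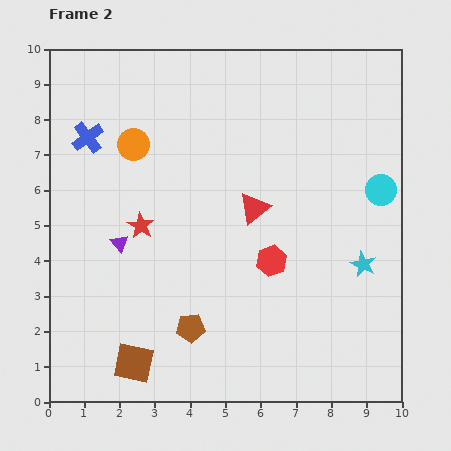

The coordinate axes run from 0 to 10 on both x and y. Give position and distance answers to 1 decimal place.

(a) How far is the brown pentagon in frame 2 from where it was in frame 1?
1.5

The brown pentagon moved from (4.2, 3.6) to (4.0, 2.1), a distance of √(0.2² + 1.5²) ≈ 1.5.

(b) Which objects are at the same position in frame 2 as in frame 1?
none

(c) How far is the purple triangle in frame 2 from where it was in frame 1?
2.1

The purple triangle moved from (1.7, 2.4) to (2.0, 4.5), a distance of √(0.3² + 2.1²) ≈ 2.1.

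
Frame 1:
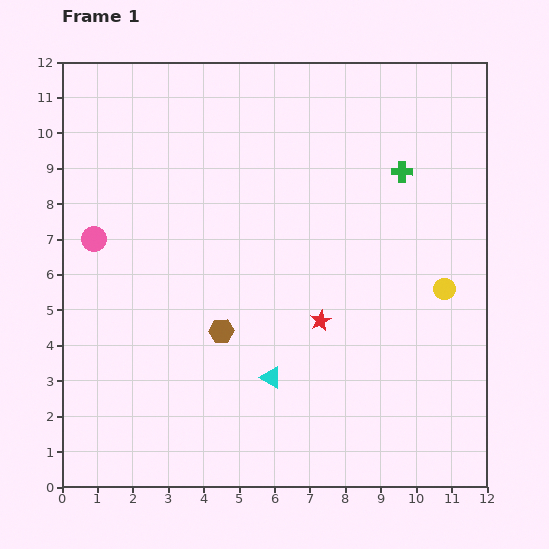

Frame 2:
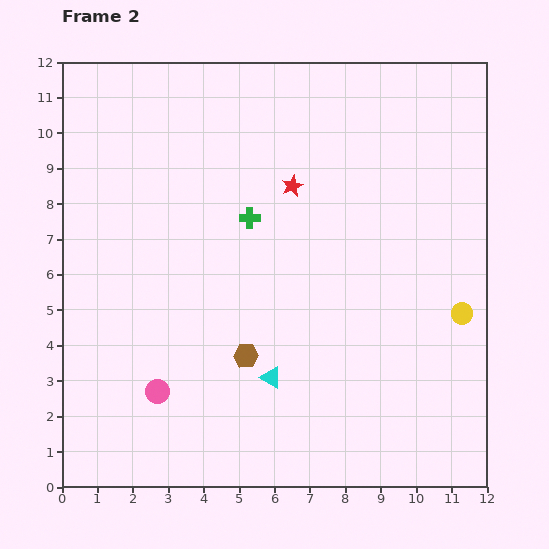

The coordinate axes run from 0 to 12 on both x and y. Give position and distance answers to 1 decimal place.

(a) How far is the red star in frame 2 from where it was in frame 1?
3.9

The red star moved from (7.3, 4.7) to (6.5, 8.5), a distance of √(0.8² + 3.8²) ≈ 3.9.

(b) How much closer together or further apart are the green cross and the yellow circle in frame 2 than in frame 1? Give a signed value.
+3.1

Distance in frame 1: 3.5. Distance in frame 2: 6.6.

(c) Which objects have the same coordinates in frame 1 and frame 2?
the cyan triangle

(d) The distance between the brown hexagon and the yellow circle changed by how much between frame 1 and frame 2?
-0.2

Distance in frame 1: 6.4. Distance in frame 2: 6.2.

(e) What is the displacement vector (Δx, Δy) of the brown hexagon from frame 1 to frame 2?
(0.7, -0.7)

The brown hexagon was at (4.5, 4.4) in frame 1 and (5.2, 3.7) in frame 2.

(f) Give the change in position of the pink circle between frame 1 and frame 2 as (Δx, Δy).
(1.8, -4.3)

The pink circle was at (0.9, 7.0) in frame 1 and (2.7, 2.7) in frame 2.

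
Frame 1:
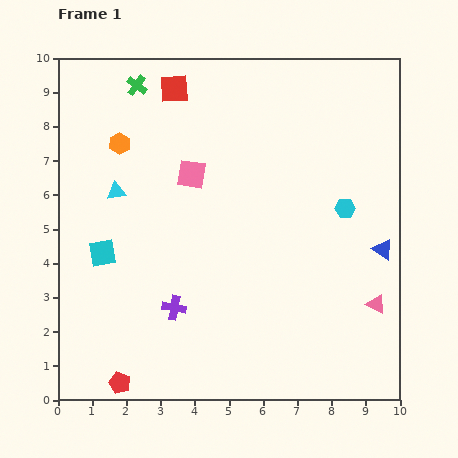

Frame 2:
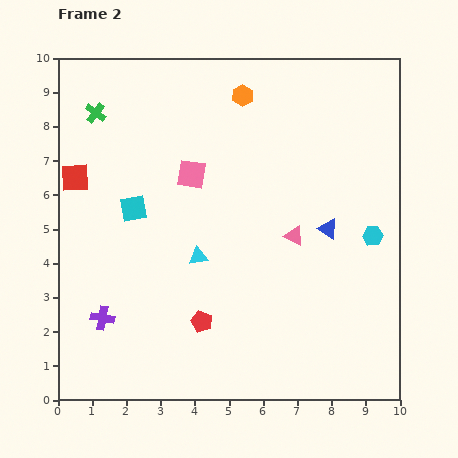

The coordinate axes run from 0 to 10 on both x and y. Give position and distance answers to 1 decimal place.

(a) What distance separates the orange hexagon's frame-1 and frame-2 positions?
3.9

The orange hexagon moved from (1.8, 7.5) to (5.4, 8.9), a distance of √(3.6² + 1.4²) ≈ 3.9.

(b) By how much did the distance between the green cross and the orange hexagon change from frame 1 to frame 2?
+2.5

Distance in frame 1: 1.8. Distance in frame 2: 4.3.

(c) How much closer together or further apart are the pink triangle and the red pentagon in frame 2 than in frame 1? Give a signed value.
-4.1

Distance in frame 1: 7.8. Distance in frame 2: 3.7.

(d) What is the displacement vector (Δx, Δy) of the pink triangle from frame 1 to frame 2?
(-2.4, 2.0)

The pink triangle was at (9.3, 2.8) in frame 1 and (6.9, 4.8) in frame 2.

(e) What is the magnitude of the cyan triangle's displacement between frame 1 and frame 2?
3.1

The cyan triangle moved from (1.7, 6.1) to (4.1, 4.2), a distance of √(2.4² + 1.9²) ≈ 3.1.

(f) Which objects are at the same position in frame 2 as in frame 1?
the pink square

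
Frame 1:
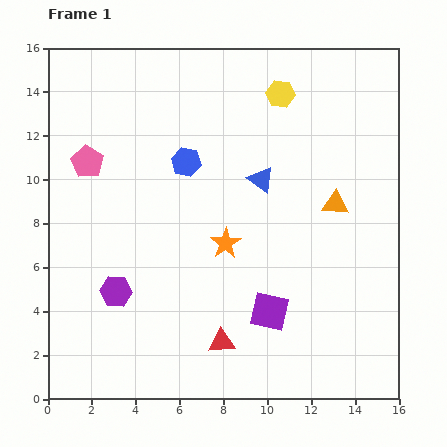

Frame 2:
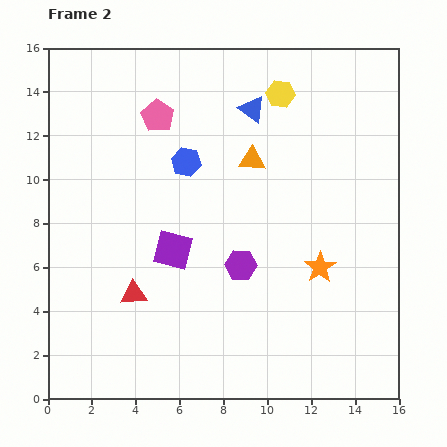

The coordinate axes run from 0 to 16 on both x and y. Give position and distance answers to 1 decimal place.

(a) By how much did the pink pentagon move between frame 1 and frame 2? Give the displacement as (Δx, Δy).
(3.2, 2.1)

The pink pentagon was at (1.8, 10.8) in frame 1 and (5.0, 12.9) in frame 2.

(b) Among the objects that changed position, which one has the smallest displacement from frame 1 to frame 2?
the blue triangle

(moved 3.2)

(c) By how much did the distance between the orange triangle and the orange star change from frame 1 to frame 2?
+0.5

Distance in frame 1: 5.3. Distance in frame 2: 5.8.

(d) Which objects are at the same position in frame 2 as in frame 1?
the yellow hexagon, the blue hexagon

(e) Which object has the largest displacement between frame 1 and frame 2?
the purple hexagon

(moved 5.8; next 5.2)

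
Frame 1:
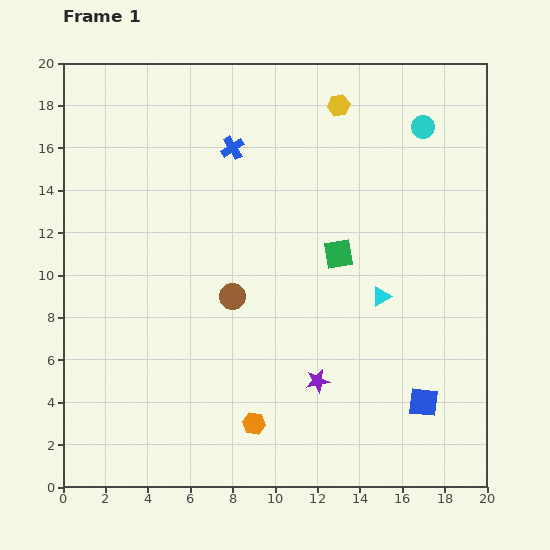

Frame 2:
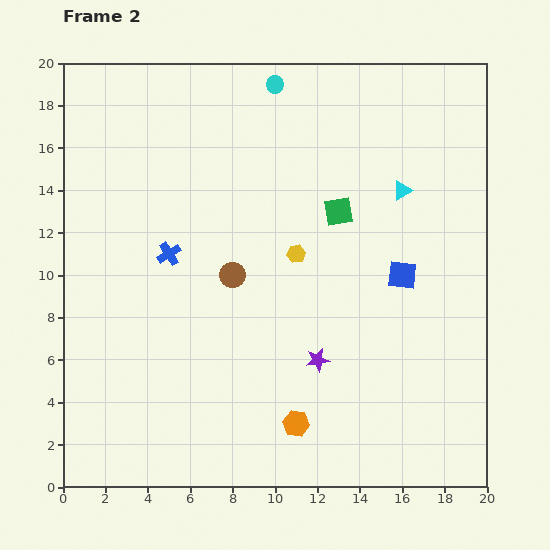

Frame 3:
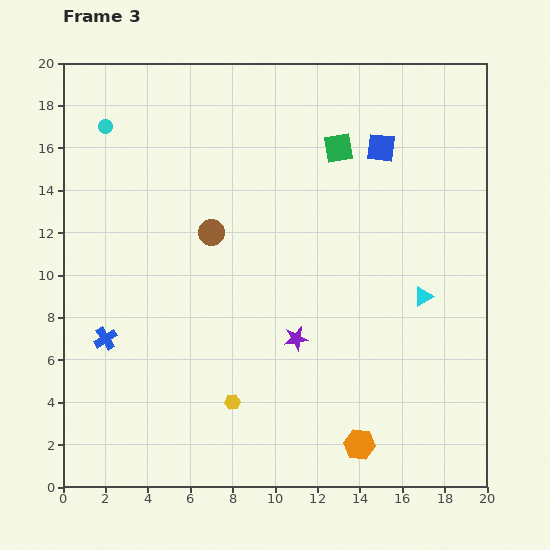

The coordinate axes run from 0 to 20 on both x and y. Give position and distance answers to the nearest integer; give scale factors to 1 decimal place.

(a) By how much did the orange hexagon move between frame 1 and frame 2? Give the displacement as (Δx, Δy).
(2, 0)

The orange hexagon was at (9, 3) in frame 1 and (11, 3) in frame 2.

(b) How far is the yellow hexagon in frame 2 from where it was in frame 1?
7

The yellow hexagon moved from (13, 18) to (11, 11), a distance of √(2² + 7²) ≈ 7.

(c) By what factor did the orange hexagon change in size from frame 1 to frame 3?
1.4×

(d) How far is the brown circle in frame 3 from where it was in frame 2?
2

The brown circle moved from (8, 10) to (7, 12), a distance of √(1² + 2²) ≈ 2.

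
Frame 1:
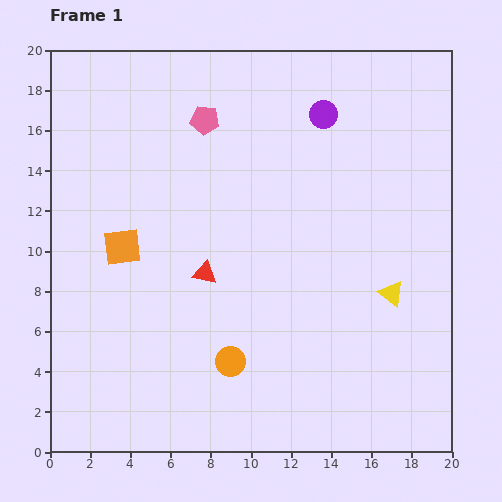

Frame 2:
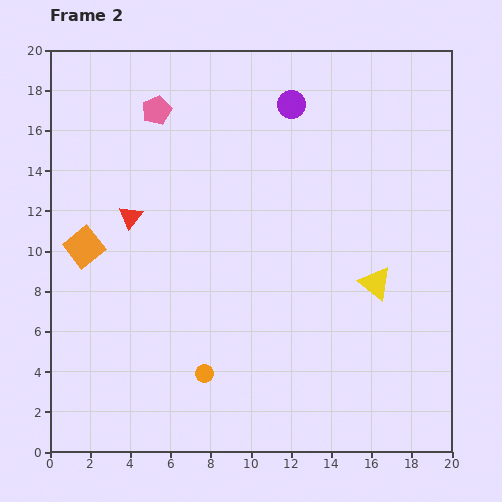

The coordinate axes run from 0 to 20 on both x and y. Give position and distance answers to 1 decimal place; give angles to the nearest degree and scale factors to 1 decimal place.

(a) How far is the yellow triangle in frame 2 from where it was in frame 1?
0.9

The yellow triangle moved from (17.0, 7.9) to (16.2, 8.4), a distance of √(0.8² + 0.5²) ≈ 0.9.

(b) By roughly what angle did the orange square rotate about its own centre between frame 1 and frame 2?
32° counter-clockwise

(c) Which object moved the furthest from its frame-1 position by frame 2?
the red triangle

(moved 4.6; next 2.5)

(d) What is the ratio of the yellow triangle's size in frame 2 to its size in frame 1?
1.3×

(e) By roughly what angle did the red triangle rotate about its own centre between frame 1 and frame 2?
54° clockwise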